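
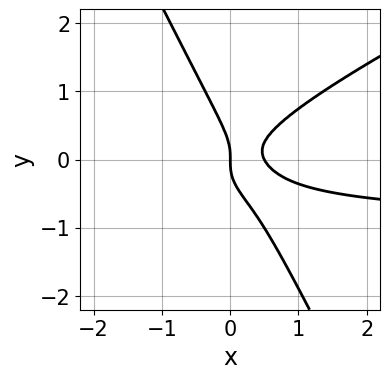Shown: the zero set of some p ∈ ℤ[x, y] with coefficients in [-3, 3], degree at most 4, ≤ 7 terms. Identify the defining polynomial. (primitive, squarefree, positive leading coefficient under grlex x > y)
(a) The degree is 3 — the shape is more complex than any degree-2 curve.
(b) From the axis intercepts and sections: it crosses the y-axis at the gridline y = 0; it crosses the x-axis at the gridline x = 0.
(c) Matching integer coefficients to the picture gives p.

2*x^2*y - 3*x*y^2 - 2*y^3 + 2*x^2 - x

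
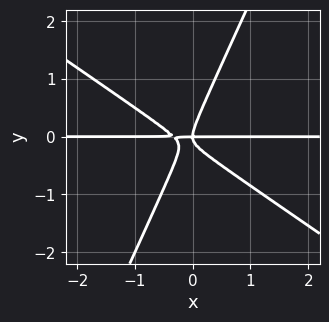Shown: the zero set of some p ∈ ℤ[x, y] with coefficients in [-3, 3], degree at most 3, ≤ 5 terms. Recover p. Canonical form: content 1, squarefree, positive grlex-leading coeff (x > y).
3*x^2*y + 3*x*y^2 - 2*y^3 + x*y

First, the degree is 3 — a generic line meets the curve in up to 3 points.
Then, checking where it meets the axes: it meets the y-axis at y = 0 (among the integer gridlines); the visible x-axis segment lies entirely on the curve.
Finally, fitting integer coefficients to these (and the overall shape) gives p.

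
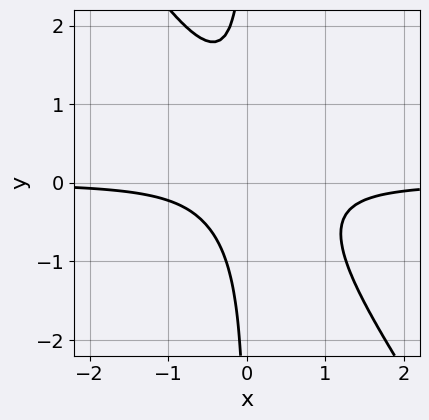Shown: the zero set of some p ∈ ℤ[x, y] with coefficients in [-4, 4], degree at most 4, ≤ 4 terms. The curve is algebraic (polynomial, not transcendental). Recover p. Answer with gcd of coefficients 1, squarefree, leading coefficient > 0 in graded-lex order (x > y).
3*x^2*y + 2*x*y^2 - x*y + 1

(a) Degree: no degree-2 curve has this shape, so deg p = 3.
(b) From the visible intercepts: the curve avoids every integer x-axis point in the box; it misses every integer gridline on the y-axis.
(c) The integer polynomial consistent with all of this is the stated p.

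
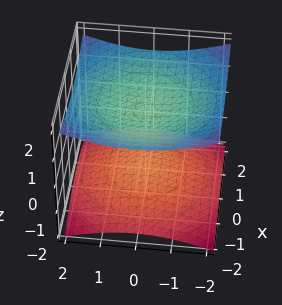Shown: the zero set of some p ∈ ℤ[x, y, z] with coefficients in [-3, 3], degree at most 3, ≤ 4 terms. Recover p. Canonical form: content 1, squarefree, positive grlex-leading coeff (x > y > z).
x^2 + y^2 - 3*z^2 + 3

1. I count 2 distinct pieces. Treating them together as one polynomial.
2. deg p = 2. Two separate bowl-shaped sheets opening away from each other; a quadric.
3. Symmetries: rotational symmetry about the z-axis ⇒ p depends on x, y only through x² + y²; mirror symmetry z ↦ −z ⇒ only even powers of z.
4. From the axis intercepts and sections: the z-axis gridline crossings are at z ∈ {-1, 1}; the surface avoids every integer y-axis point in the box; it misses every integer gridline on the x-axis.
5. Fitting integer coefficients to these (and the overall shape) gives p.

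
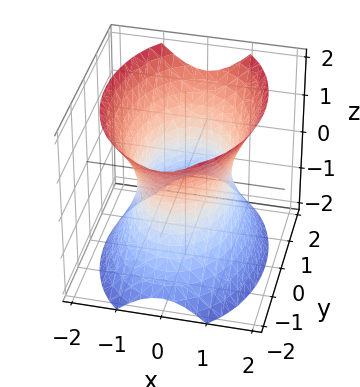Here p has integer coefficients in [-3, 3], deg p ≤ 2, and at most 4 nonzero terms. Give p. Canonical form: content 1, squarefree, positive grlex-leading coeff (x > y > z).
(a) deg p = 2. An hourglass — one-sheet hyperboloid; a quadric.
(b) Symmetries: it's symmetric under z → −z, forcing even powers of z; it's symmetric under y → −y, forcing even powers of y; mirror symmetry x ↦ −x ⇒ only even powers of x.
(c) Reading off the gridlines: it misses every integer gridline on the z-axis; the x-axis gridline crossings are at x ∈ {-1, 1}.
(d) The integer polynomial consistent with all of this is the stated p.

2*x^2 + y^2 - z^2 - 2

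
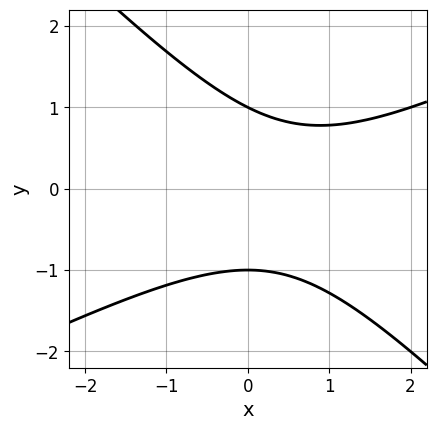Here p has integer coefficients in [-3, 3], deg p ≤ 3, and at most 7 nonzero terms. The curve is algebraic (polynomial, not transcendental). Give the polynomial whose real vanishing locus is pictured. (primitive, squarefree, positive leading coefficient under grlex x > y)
x^2 - x*y - 2*y^2 - x + 2

1. deg p = 2. A generic line meets the curve in up to 2 points.
2. From the visible intercepts: among the integer gridlines, it crosses the y-axis at y ∈ {-1, 1}; it misses every integer gridline on the x-axis.
3. Putting this together gives p.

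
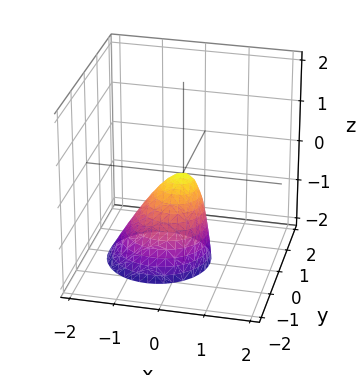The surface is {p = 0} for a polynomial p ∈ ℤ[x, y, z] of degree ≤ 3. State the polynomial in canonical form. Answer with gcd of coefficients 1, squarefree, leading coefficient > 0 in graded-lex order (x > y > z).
(a) The degree is 2 — no degree-1 surface has this shape.
(b) From the visible intercepts: it crosses the x-axis at the gridline x = 0; it crosses the y-axis at the gridline y = 0.
(c) Fitting integer coefficients to these (and the overall shape) gives p.

2*x^2 - x*z + 2*y^2 + z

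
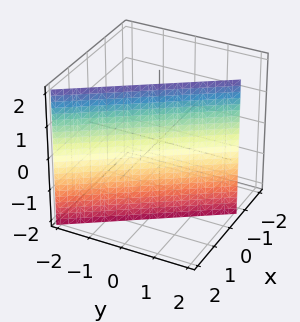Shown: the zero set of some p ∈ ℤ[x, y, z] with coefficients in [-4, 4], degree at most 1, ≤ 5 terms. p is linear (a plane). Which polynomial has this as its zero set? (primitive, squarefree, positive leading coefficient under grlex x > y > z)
3*x + 2*y - 2

(a) The degree is 1 — every cross-section is a straight line — this is a plane.
(b) From the axis intercepts and sections: it meets the y-axis at y = 1 (among the integer gridlines); it misses every integer gridline on the z-axis.
(c) Fitting integer coefficients to these (and the overall shape) gives p.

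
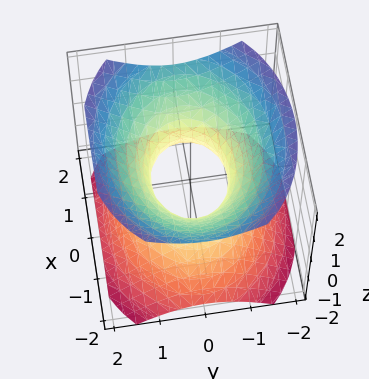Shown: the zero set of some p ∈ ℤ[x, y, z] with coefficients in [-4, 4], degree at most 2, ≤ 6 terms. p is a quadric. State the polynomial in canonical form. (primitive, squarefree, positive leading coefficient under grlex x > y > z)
2*x^2 + 3*y^2 - 3*z^2 - 2

First, the degree is 2 — one connected sheet with a waist; a quadric.
Next, symmetries: the y ↦ −y reflection is a symmetry, so y appears only in even powers; mirror symmetry z ↦ −z ⇒ only even powers of z; it's symmetric under x → −x, forcing even powers of x.
Next, from the axis intercepts and sections: among the integer gridlines, it crosses the x-axis at x ∈ {-1, 1}; no z-intercept at any integer in the box.
Finally, the integer polynomial consistent with all of this is the stated p.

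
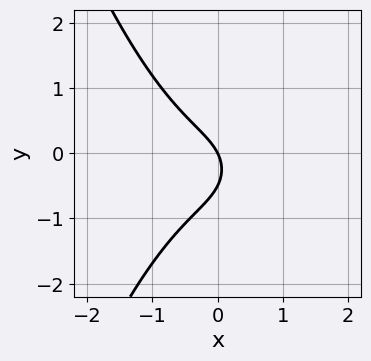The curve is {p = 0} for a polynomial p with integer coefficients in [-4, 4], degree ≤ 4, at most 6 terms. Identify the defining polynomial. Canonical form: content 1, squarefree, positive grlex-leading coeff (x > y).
1. deg p = 3. No degree-2 curve has this shape.
2. From the axis intercepts and sections: it meets the x-axis at x = 0 (among the integer gridlines); it crosses the y-axis at the gridline y = 0.
3. Assembling these constraints gives the stated polynomial.

2*x^3 + 2*y^2 + 2*x + y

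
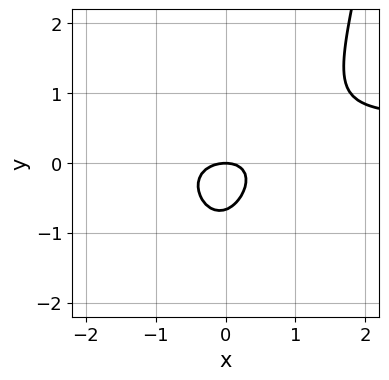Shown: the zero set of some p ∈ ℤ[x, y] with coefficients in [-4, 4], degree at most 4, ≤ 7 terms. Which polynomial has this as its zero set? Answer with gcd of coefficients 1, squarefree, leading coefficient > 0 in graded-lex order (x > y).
3*x^2*y - 2*x^2 + x*y - 3*y^2 - 2*y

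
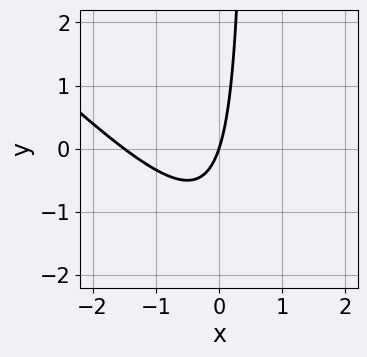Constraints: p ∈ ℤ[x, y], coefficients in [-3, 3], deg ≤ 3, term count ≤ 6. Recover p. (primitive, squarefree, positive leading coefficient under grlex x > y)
1. Degree: the shape is more complex than any degree-1 curve, so deg p = 2.
2. From the axis intercepts and sections: it meets the y-axis at y = 0 (among the integer gridlines); one x-axis crossing is at x = 0.
3. Fitting integer coefficients to these (and the overall shape) gives p.

2*x^2 + 2*x*y + 3*x - y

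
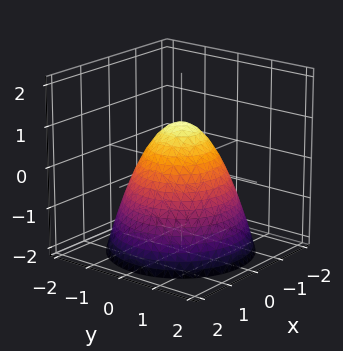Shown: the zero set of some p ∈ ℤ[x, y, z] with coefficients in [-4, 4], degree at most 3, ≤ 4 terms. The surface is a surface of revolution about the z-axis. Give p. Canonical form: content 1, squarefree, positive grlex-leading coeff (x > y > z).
x^2 + y^2 + z - 1

Degree: no degree-1 surface has this shape, so deg p = 2.
Symmetry: the z-axis is an axis of rotation, so x and y enter only as x² + y².
Checking where it meets the axes: it meets the z-axis at z = 1 (among the integer gridlines); a circular section at z = -1 has radius between 1 and 2.
Fitting integer coefficients to these (and the overall shape) gives p.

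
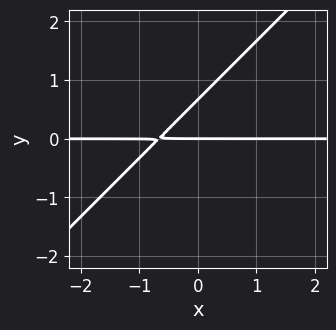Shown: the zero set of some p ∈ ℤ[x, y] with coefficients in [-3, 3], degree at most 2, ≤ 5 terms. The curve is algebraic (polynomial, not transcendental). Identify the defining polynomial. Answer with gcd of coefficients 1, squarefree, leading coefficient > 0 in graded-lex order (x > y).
3*x*y - 3*y^2 + 2*y

deg p = 2.
Observable constraints: one y-axis crossing is at y = 0; every point of the x-axis in the box is on the curve.
The integer polynomial consistent with all of this is the stated p.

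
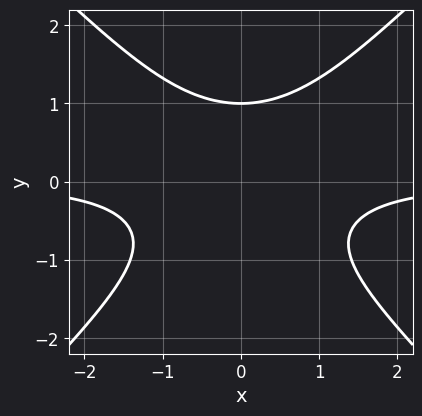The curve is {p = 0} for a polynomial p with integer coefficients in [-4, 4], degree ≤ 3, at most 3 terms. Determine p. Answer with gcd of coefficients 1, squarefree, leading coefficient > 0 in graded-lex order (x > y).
(a) The degree is 3 — the shape is more complex than any degree-2 curve.
(b) Symmetries: the x ↦ −x reflection is a symmetry, so x appears only in even powers.
(c) Reading off the gridlines: one y-axis crossing is at y = 1; the curve avoids every integer x-axis point in the box.
(d) Putting this together gives p.

x^2*y - y^3 + 1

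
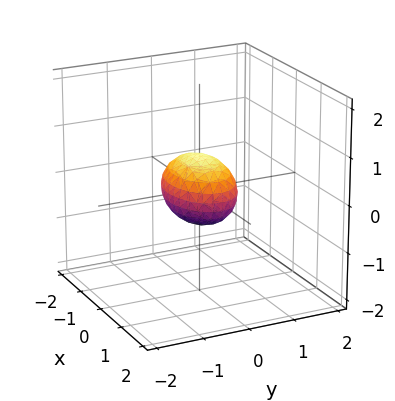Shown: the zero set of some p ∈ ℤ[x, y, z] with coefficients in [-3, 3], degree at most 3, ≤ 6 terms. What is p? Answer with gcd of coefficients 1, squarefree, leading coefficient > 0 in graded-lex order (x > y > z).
x^2 + 2*y^2 + 2*z^2 - 1

1. The degree is 2 — a closed, bounded, convex surface; a quadric.
2. Symmetries: the z ↦ −z reflection is a symmetry, so z appears only in even powers; mirror symmetry x ↦ −x ⇒ only even powers of x; mirror symmetry y ↦ −y ⇒ only even powers of y.
3. Observable constraints: the x-axis gridline crossings are at x ∈ {-1, 1}.
4. Solving for integer coefficients yields p as stated.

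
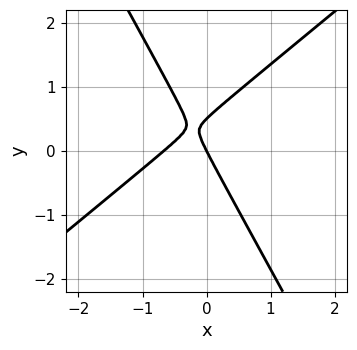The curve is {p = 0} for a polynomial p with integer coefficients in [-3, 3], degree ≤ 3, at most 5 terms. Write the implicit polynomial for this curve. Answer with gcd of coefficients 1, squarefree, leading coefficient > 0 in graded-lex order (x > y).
3*x^2 - 2*x*y - 2*y^2 + 2*x + y

1. Degree: no degree-1 curve has this shape, so deg p = 2.
2. Reading off the gridlines: it crosses the y-axis at the gridline y = 0; it meets the x-axis at x = 0 (among the integer gridlines).
3. Together with the visible shape, these determine p as stated.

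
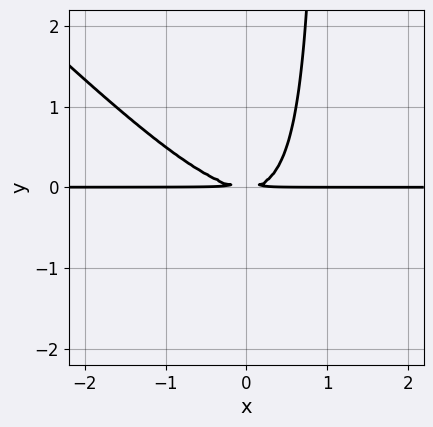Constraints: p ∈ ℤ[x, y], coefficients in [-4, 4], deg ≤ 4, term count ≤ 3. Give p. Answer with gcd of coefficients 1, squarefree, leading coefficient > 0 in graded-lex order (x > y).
First, deg p = 3.
Next, from the axis intercepts and sections: every point of the x-axis in the box is on the curve.
Finally, matching integer coefficients to the picture gives p.

x^2*y + x*y^2 - y^2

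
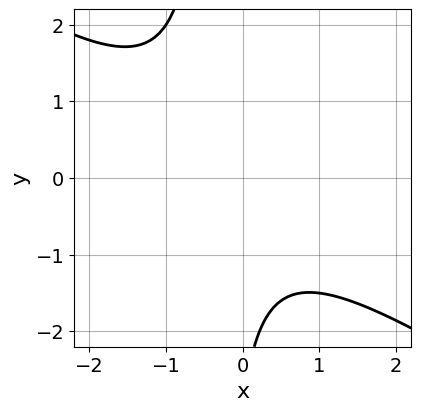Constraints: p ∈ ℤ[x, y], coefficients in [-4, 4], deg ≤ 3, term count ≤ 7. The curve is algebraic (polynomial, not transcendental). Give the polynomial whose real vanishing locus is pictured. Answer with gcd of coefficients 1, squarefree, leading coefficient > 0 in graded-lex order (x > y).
2*x^2 + 3*x*y + x + y + 3

First, deg p = 2. A generic line meets the curve in up to 2 points.
Next, reading off the gridlines: it misses every integer gridline on the y-axis; it misses every integer gridline on the x-axis.
Finally, together with the visible shape, these determine p as stated.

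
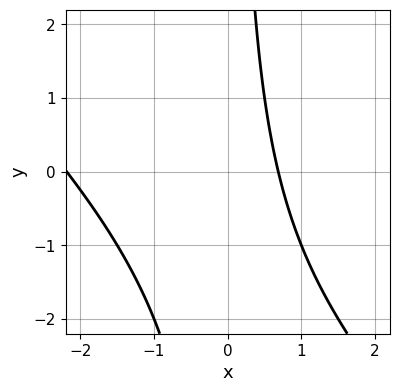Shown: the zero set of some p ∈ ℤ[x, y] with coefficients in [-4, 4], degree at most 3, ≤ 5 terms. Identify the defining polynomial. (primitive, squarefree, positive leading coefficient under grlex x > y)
2*x^2 + 2*x*y + 3*x - 3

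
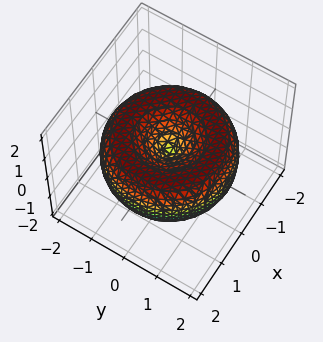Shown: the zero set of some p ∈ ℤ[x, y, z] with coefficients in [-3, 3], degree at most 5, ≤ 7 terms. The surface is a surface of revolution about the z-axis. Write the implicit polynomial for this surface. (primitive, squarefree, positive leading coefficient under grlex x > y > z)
First, the degree is 4 — the shape is more complex than any degree-3 surface.
Next, symmetries: rotational symmetry about the z-axis ⇒ p depends on x, y only through x² + y².
Next, checking where it meets the axes: one y-axis crossing is at y = 0; it crosses the x-axis at the gridline x = 0; a circular section at z = 0 has radius between 1 and 2; it meets the z-axis at z = 0 (among the integer gridlines).
Finally, together with the visible shape, these determine p as stated.

x^4 + 2*x^2*y^2 + y^4 - 3*x^2 - 3*y^2 + 3*z^2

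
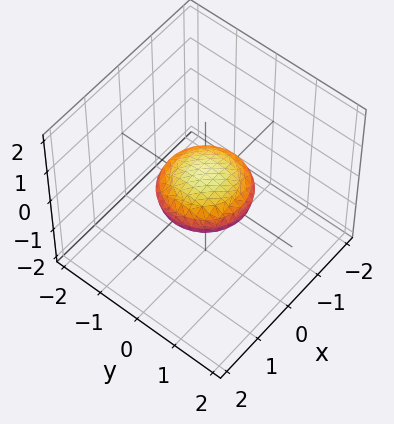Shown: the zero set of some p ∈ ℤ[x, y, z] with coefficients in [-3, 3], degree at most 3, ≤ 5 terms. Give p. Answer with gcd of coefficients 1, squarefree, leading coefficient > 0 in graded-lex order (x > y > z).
The degree is 2 — no degree-1 surface has this shape.
Symmetries: rotational symmetry about the z-axis ⇒ p depends on x, y only through x² + y².
From the visible intercepts: the x-axis gridline crossings are at x ∈ {-1, 1}; a circular section at z = 0 has radius exactly 1.
Putting this together gives p.

x^2 + y^2 + 3*z^2 - 1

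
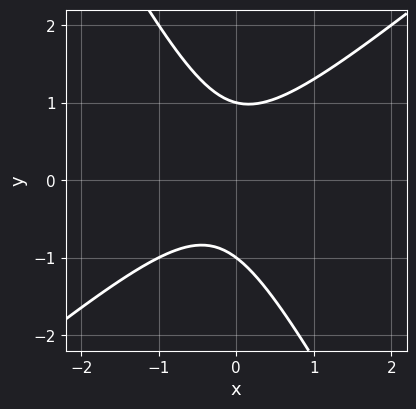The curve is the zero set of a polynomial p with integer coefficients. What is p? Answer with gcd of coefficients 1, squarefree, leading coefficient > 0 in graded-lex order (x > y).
Degree: the shape is more complex than any degree-1 curve, so deg p = 2.
Reading off the gridlines: it misses every integer gridline on the x-axis; the y-axis gridline crossings are at y ∈ {-1, 1}.
The integer polynomial consistent with all of this is the stated p.

3*x^2 - 2*x*y - 2*y^2 + x + 2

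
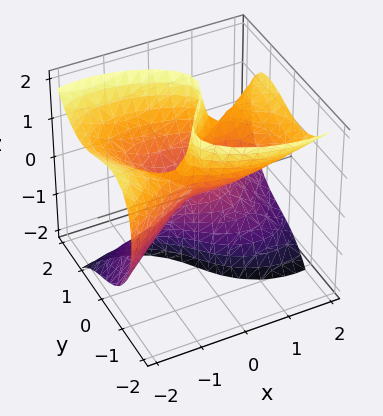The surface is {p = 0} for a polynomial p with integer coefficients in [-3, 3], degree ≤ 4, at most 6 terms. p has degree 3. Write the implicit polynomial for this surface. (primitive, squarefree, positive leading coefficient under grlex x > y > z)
1. The degree is 3 — no degree-2 surface has this shape.
2. Reading off the gridlines: every point of the z-axis in the box is on the surface; one y-axis crossing is at y = 0.
3. Together with the visible shape, these determine p as stated.

x^3 - 2*x*z^2 - 3*y^3 + 3*y*z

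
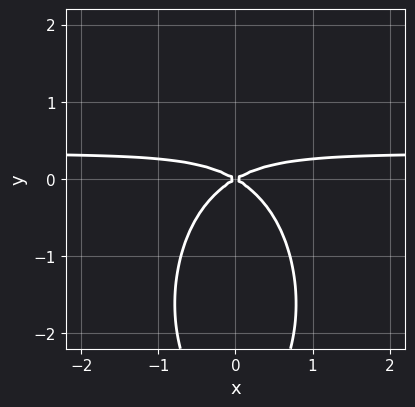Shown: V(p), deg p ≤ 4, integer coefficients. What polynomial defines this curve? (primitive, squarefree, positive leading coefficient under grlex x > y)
(a) deg p = 3. No degree-2 curve has this shape.
(b) Symmetries: mirror symmetry x ↦ −x ⇒ only even powers of x.
(c) Against the integer gridlines: one x-axis crossing is at x = 0; one y-axis crossing is at y = 0.
(d) Solving for integer coefficients yields p as stated.

3*x^2*y + y^3 - x^2 + 3*y^2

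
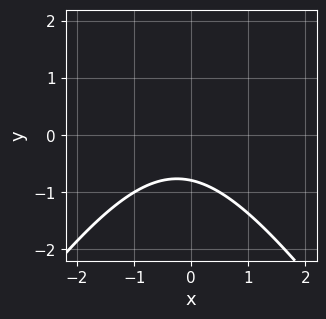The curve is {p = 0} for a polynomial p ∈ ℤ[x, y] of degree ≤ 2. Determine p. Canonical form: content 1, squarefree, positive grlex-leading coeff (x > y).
(a) deg p = 2. A generic line meets the curve in up to 2 points.
(b) From the axis intercepts and sections: it misses every integer gridline on the x-axis.
(c) Assembling these constraints gives the stated polynomial.

2*x^2 - y^2 + x + 3*y + 3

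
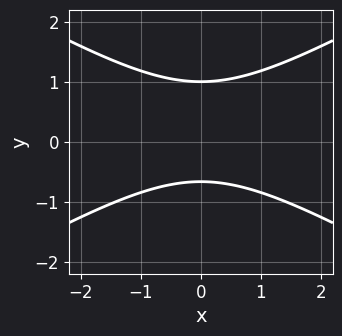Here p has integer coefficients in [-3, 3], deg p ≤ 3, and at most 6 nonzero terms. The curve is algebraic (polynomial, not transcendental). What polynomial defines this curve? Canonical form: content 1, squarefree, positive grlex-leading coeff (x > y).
x^2 - 3*y^2 + y + 2

1. The degree is 2 — no degree-1 curve has this shape.
2. Symmetries: the x ↦ −x reflection is a symmetry, so x appears only in even powers.
3. From the axis intercepts and sections: it meets the y-axis at y = 1 (among the integer gridlines); it misses every integer gridline on the x-axis.
4. Assembling these constraints gives the stated polynomial.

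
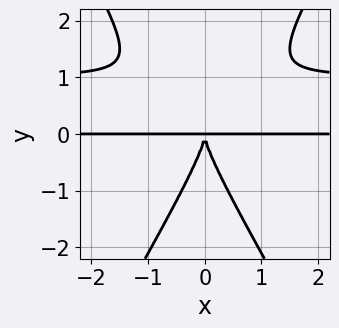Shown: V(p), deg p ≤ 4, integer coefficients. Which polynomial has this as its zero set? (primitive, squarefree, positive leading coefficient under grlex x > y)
(a) deg p = 4.
(b) Symmetries: the x ↦ −x reflection is a symmetry, so x appears only in even powers.
(c) Against the integer gridlines: the visible x-axis segment lies entirely on the curve.
(d) Assembling these constraints gives the stated polynomial.

3*x^2*y^2 - y^4 - 3*x^2*y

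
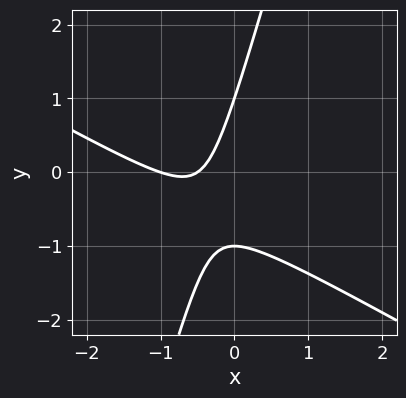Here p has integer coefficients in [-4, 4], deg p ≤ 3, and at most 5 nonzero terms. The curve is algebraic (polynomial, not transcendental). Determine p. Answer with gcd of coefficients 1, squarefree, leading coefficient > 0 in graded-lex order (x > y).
2*x^2 + 3*x*y - y^2 + 3*x + 1

The degree is 2 — the shape is more complex than any degree-1 curve.
Against the integer gridlines: it meets the x-axis at x = -1 (among the integer gridlines); among the integer gridlines, it crosses the y-axis at y ∈ {-1, 1}.
These observations pin down the coefficients.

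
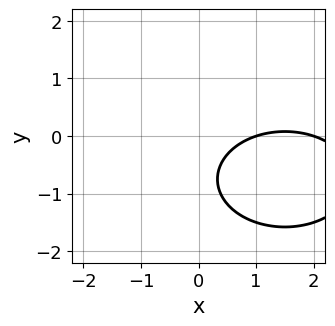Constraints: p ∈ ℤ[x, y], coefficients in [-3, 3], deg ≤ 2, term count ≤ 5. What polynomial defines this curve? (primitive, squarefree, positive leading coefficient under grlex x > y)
x^2 + 2*y^2 - 3*x + 3*y + 2

Degree: the shape is more complex than any degree-1 curve, so deg p = 2.
Observable constraints: it misses every integer gridline on the y-axis; the x-axis gridline crossings are at x ∈ {1, 2}.
Matching integer coefficients to the picture gives p.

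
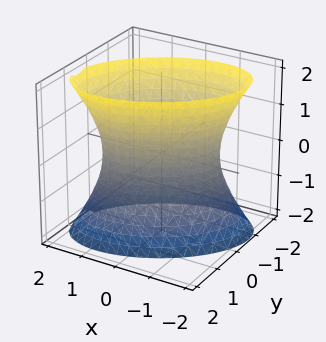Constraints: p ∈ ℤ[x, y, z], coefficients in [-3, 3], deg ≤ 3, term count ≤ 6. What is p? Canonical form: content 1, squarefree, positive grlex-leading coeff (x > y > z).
2*x^2 - 2*x*y + 3*y^2 - z^2 - 3

(a) The degree is 2 — a generic line meets the surface in up to 2 points.
(b) Checking where it meets the axes: among the integer gridlines, it crosses the y-axis at y ∈ {-1, 1}; the surface avoids every integer z-axis point in the box.
(c) Fitting integer coefficients to these (and the overall shape) gives p.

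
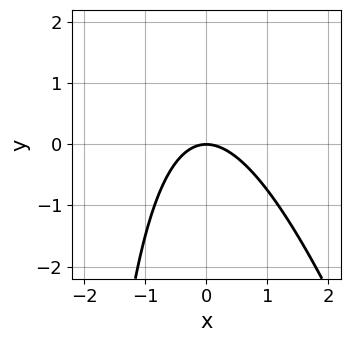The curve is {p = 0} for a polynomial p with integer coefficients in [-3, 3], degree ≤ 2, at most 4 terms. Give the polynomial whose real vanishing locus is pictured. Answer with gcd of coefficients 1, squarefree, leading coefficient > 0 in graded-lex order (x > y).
1. deg p = 2. No degree-1 curve has this shape.
2. From the axis intercepts and sections: one x-axis crossing is at x = 0; one y-axis crossing is at y = 0.
3. These observations pin down the coefficients.

3*x^2 + x*y + 3*y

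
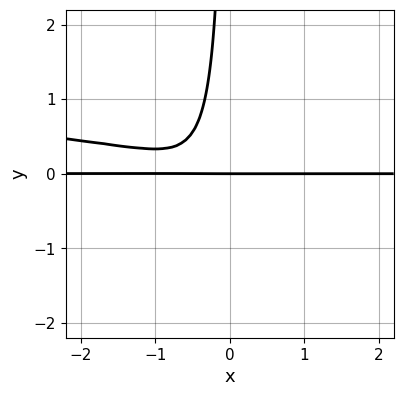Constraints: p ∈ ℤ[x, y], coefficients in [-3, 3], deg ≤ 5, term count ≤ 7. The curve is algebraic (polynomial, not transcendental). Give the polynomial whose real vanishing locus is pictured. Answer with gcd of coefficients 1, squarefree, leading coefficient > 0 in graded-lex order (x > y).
(a) deg p = 4. A generic line meets the curve in up to 4 points.
(b) Checking where it meets the axes: the visible x-axis segment lies entirely on the curve; it crosses the y-axis at the gridline y = 0.
(c) Together with the visible shape, these determine p as stated.

3*x^2*y^2 - 3*x^2*y - 3*x*y^2 - 3*x*y - 2*y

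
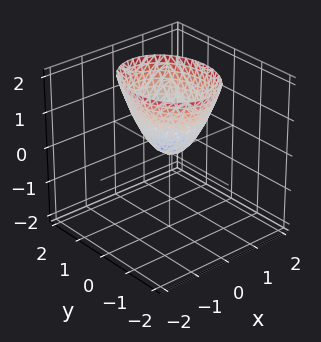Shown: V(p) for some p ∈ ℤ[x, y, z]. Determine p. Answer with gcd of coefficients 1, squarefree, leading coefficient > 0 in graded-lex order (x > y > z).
3*x^2 + 2*y^2 - 2*z

1. Degree: a single bowl opening along one axis; a quadric, so deg p = 2.
2. Symmetries: mirror symmetry x ↦ −x ⇒ only even powers of x; it's symmetric under y → −y, forcing even powers of y.
3. Observable constraints: one y-axis crossing is at y = 0; it meets the z-axis at z = 0 (among the integer gridlines); one x-axis crossing is at x = 0.
4. Solving for integer coefficients yields p as stated.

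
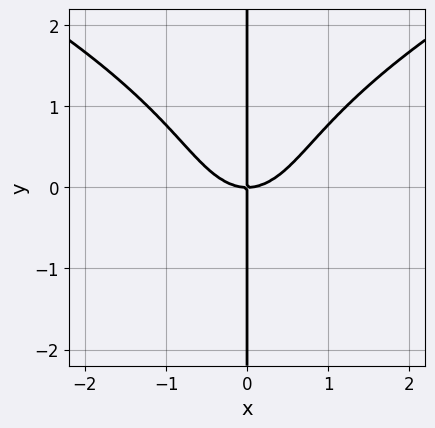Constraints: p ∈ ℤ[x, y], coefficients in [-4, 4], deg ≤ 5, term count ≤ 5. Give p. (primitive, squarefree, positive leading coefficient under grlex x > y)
x*y^3 - 2*x^3 + 2*x*y

(a) deg p = 4.
(b) Against the integer gridlines: every point of the y-axis in the box is on the curve; it meets the x-axis at x = 0 (among the integer gridlines).
(c) Together with the visible shape, these determine p as stated.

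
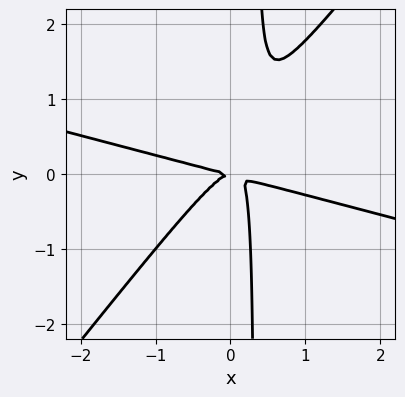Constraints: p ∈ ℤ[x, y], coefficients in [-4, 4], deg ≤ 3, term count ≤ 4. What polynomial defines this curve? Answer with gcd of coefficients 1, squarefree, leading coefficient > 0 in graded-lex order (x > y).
x^3 + 3*x^2*y - 3*x*y^2 + y^2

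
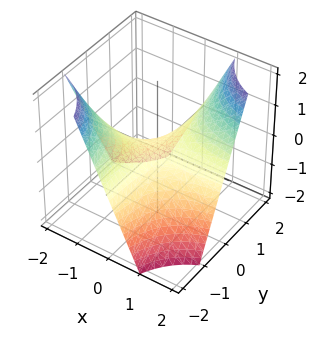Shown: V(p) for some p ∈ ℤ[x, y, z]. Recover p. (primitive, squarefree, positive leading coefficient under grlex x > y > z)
x*y - z

The degree is 2 — a saddle surface; a quadric.
Against the integer gridlines: every point of the x-axis in the box is on the surface; the visible y-axis segment lies entirely on the surface; one z-axis crossing is at z = 0.
Assembling these constraints gives the stated polynomial.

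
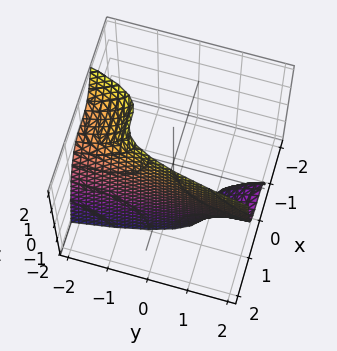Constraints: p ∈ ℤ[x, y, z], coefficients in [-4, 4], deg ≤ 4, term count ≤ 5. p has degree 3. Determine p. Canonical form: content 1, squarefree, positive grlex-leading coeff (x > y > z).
3*x^3 - y*z - 2

First, deg p = 3. The shape is more complex than any degree-2 surface.
Then, against the integer gridlines: it misses every integer gridline on the y-axis; no z-intercept at any integer in the box.
Finally, matching integer coefficients to the picture gives p.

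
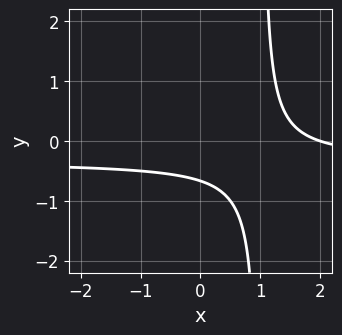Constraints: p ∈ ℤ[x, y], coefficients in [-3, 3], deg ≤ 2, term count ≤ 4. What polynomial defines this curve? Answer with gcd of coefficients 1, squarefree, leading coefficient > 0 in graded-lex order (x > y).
First, the degree is 2 — a generic line meets the curve in up to 2 points.
Then, checking where it meets the axes: one x-axis crossing is at x = 2.
Finally, putting this together gives p.

3*x*y + x - 3*y - 2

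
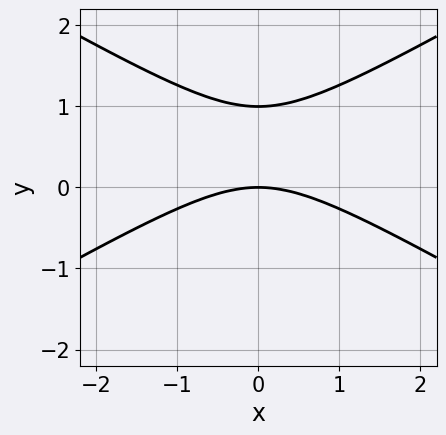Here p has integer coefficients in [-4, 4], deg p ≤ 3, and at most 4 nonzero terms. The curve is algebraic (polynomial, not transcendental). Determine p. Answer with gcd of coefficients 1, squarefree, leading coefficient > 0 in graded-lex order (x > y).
1. deg p = 2. No degree-1 curve has this shape.
2. Symmetries: mirror symmetry x ↦ −x ⇒ only even powers of x.
3. Checking where it meets the axes: one x-axis crossing is at x = 0; among the integer gridlines, it crosses the y-axis at y ∈ {0, 1}.
4. Together with the visible shape, these determine p as stated.

x^2 - 3*y^2 + 3*y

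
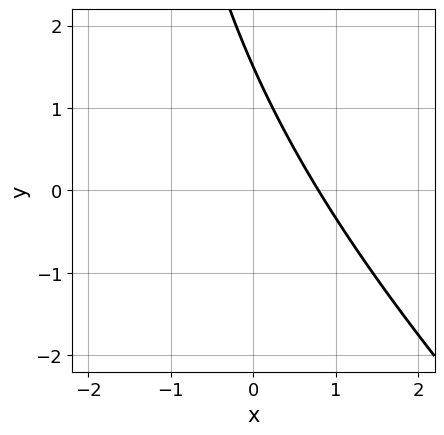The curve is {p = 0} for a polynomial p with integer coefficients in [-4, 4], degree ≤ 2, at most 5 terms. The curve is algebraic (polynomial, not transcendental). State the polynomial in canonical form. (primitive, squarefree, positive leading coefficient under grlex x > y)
x^2 + x*y + 3*x + 2*y - 3

First, the degree is 2 — the shape is more complex than any degree-1 curve.
Finally, solving for integer coefficients yields p as stated.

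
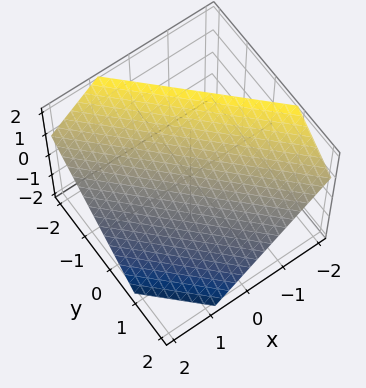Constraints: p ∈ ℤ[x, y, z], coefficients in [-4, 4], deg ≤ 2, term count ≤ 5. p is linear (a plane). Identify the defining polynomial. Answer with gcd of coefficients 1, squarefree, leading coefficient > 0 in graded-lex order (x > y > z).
3*x + 3*y + 3*z - 2

(a) deg p = 1.
(b) The integer polynomial consistent with all of this is the stated p.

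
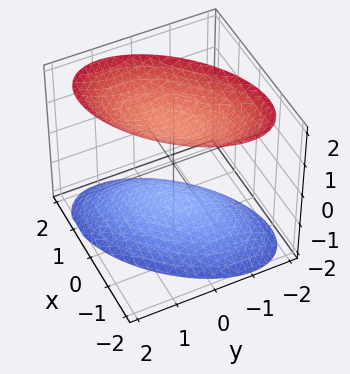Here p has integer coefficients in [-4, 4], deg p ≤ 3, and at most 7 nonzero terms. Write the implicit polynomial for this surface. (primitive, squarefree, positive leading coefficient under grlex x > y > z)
2*x^2 - 2*x*y + 2*y^2 - 2*z^2 + 3

First, I count 2 distinct pieces.
Then, the degree is 2 — a generic line meets the surface in up to 2 points.
Then, from the visible intercepts: it misses every integer gridline on the y-axis; the surface avoids every integer x-axis point in the box.
Finally, these observations pin down the coefficients.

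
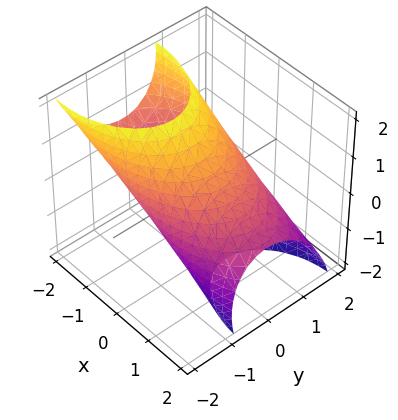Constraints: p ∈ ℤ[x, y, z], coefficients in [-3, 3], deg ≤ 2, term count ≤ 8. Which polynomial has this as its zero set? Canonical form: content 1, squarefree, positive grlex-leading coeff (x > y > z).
x^2 + 2*x*z + 2*y^2 + y*z + z^2 - 3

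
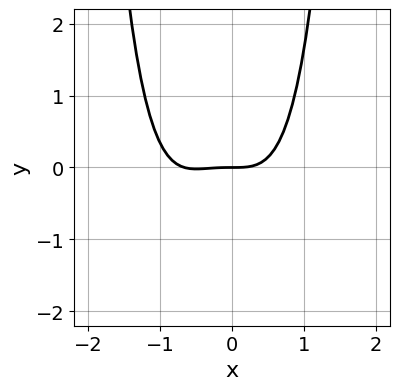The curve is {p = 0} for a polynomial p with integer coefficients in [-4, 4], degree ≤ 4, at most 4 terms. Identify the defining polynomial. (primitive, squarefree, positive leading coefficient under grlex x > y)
1. deg p = 4.
2. Observable constraints: it meets the x-axis at x = 0 (among the integer gridlines); it meets the y-axis at y = 0 (among the integer gridlines).
3. Putting this together gives p.

3*x^4 + 2*x^3 - 3*y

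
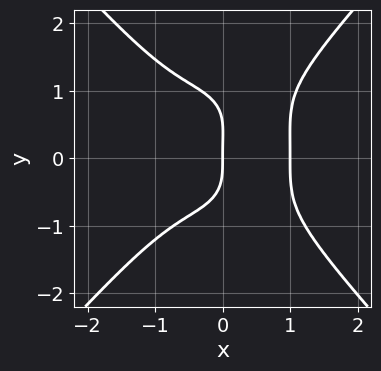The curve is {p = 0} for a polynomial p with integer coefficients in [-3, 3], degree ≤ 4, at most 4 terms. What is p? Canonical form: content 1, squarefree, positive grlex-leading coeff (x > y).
3*x^4 - 2*y^4 + y^3 - 3*x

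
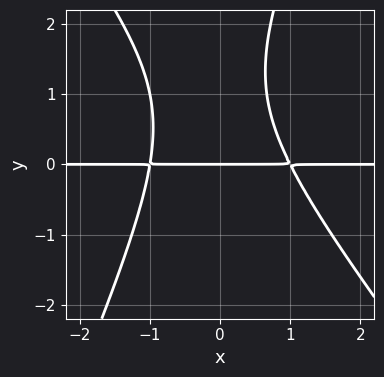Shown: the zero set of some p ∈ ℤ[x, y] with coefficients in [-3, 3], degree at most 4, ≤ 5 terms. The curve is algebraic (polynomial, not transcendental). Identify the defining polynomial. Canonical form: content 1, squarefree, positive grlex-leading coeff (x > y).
3*x^2*y + x*y^2 - y^3 + 2*y^2 - 3*y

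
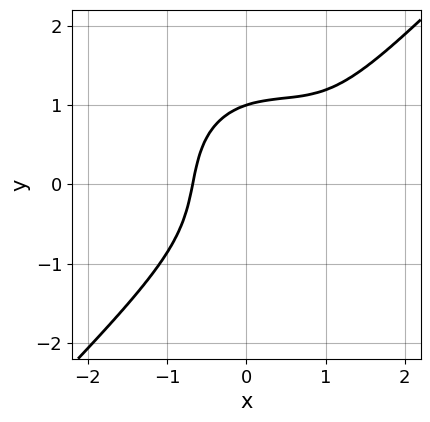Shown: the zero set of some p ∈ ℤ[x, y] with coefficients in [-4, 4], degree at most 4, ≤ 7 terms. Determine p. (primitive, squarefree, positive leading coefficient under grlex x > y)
2*x^3 - 2*y^3 - 3*x^2 + 2*x*y + 2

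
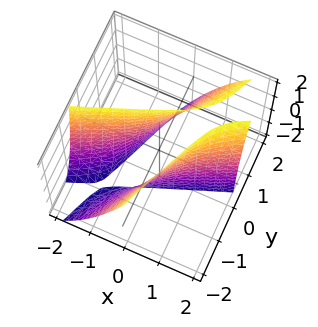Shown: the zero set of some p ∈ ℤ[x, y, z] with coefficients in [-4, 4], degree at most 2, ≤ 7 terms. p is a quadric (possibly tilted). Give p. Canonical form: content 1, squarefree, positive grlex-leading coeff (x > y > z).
I count 2 distinct pieces. They look like related sheets of one shape, so recover p as a whole.
Degree: no degree-1 surface has this shape, so deg p = 2.
From the axis intercepts and sections: the x-axis gridline crossings are at x ∈ {-1, 1}; among the integer gridlines, it crosses the y-axis at y ∈ {-1, 1}.
Fitting integer coefficients to these (and the overall shape) gives p.

x^2 - 3*x*y + y^2 + y*z - 1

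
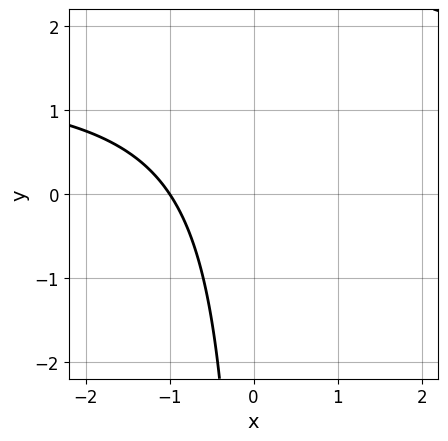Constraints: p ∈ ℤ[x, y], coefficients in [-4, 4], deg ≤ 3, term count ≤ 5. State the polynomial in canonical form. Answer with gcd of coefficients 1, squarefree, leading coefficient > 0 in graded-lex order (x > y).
1. Degree: no degree-1 curve has this shape, so deg p = 2.
2. From the visible intercepts: it meets the x-axis at x = -1 (among the integer gridlines); the curve avoids every integer y-axis point in the box.
3. Putting this together gives p.

2*x*y - 3*x - 3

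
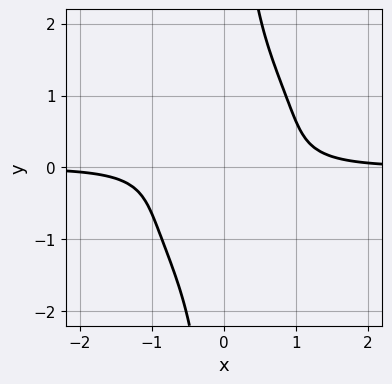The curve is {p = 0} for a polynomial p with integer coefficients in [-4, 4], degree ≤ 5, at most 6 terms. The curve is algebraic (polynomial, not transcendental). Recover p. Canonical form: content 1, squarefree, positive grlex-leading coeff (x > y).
The degree is 4 — the shape is more complex than any degree-3 curve.
Reading off the gridlines: no y-intercept at any integer in the box; it misses every integer gridline on the x-axis.
Solving for integer coefficients yields p as stated.

2*x^3*y + 2*x*y^3 - 2*y^2 - 1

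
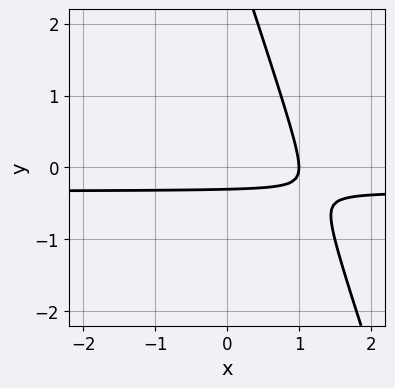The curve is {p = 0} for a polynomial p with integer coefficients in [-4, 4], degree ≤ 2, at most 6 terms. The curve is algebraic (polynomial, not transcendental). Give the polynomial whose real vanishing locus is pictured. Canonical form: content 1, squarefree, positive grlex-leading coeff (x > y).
3*x*y + y^2 + x - 3*y - 1

(a) The degree is 2 — no degree-1 curve has this shape.
(b) Observable constraints: it meets the x-axis at x = 1 (among the integer gridlines).
(c) The integer polynomial consistent with all of this is the stated p.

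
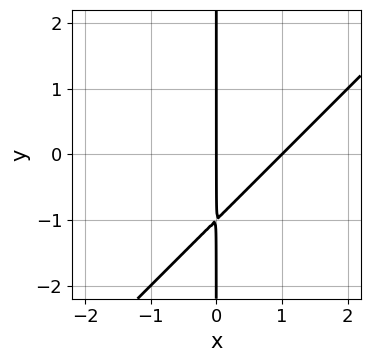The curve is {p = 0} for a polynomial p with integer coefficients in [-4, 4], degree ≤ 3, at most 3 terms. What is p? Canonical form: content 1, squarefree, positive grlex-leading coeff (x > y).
x^2 - x*y - x

1. Degree: a generic line meets the curve in up to 2 points, so deg p = 2.
2. Observable constraints: among the integer gridlines, it crosses the x-axis at x ∈ {0, 1}; every point of the y-axis in the box is on the curve.
3. Matching integer coefficients to the picture gives p.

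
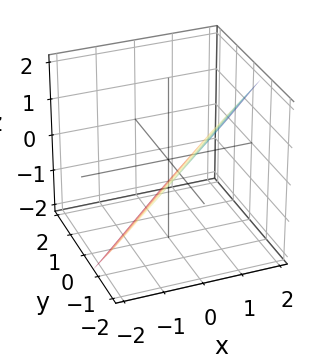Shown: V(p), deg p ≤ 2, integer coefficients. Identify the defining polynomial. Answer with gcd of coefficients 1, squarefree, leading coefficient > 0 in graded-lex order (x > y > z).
3*x - 3*y - 3*z - 2

(a) deg p = 1. The surface is flat (a plane).
(b) Putting this together gives p.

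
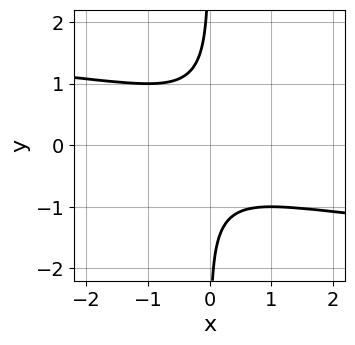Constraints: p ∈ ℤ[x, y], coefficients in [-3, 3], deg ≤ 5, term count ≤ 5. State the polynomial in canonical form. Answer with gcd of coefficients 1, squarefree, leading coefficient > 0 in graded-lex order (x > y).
2*x*y^3 + x^2 + 1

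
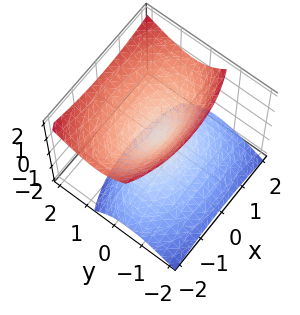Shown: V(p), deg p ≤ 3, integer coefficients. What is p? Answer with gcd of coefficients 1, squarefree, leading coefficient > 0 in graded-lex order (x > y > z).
(a) deg p = 2. The shape is more complex than any degree-1 surface.
(b) From the axis intercepts and sections: it crosses the x-axis at the gridline x = 0; it meets the z-axis at z = 0 (among the integer gridlines); one y-axis crossing is at y = 0.
(c) These observations pin down the coefficients.

x^2 + 3*y^2 - 2*y*z - 2*z^2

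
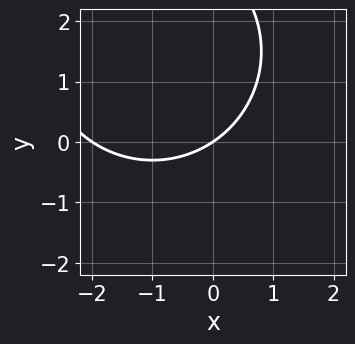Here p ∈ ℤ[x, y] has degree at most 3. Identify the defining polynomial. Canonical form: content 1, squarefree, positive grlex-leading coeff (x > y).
x^2 + y^2 + 2*x - 3*y

Degree: no degree-1 curve has this shape, so deg p = 2.
Checking where it meets the axes: one y-axis crossing is at y = 0; the x-axis gridline crossings are at x ∈ {-2, 0}.
These observations pin down the coefficients.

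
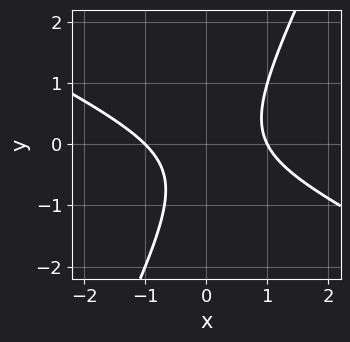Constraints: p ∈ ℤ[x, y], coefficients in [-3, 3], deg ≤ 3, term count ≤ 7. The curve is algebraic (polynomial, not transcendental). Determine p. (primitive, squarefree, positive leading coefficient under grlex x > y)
1. Degree: the shape is more complex than any degree-1 curve, so deg p = 2.
2. Checking where it meets the axes: it misses every integer gridline on the y-axis; among the integer gridlines, it crosses the x-axis at x ∈ {-1, 1}.
3. Solving for integer coefficients yields p as stated.

2*x^2 + 3*x*y - 2*y^2 - y - 2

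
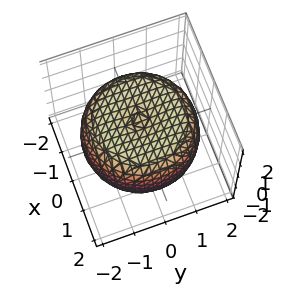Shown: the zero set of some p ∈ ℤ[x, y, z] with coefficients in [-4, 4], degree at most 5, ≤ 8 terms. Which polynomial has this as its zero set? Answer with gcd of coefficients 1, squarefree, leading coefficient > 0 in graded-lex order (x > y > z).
x^4 + 2*x^2*y^2 + y^4 - 2*x^2 - 2*y^2 + 3*z^2 - 3

First, the degree is 4 — a generic line meets the surface in up to 4 points.
Then, symmetry: every cross-section ⟂ z is a circle, so x, y appear only via x² + y².
Next, observable constraints: a circular section at z = 0 has radius between 1 and 2; the z-axis gridline crossings are at z ∈ {-1, 1}.
Finally, matching integer coefficients to the picture gives p.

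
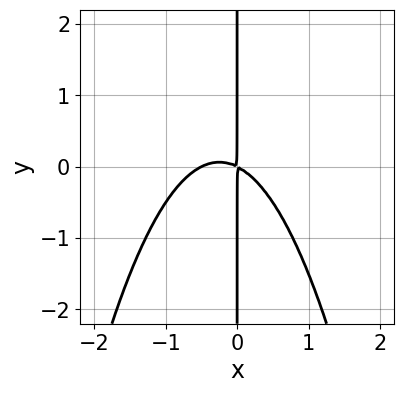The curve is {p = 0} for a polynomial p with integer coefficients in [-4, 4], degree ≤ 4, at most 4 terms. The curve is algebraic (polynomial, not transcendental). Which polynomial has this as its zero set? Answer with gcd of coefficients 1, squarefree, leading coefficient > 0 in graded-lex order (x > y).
2*x^3 + x^2 + 2*x*y

Degree: the shape is more complex than any degree-2 curve, so deg p = 3.
Reading off the gridlines: the visible y-axis segment lies entirely on the curve.
Solving for integer coefficients yields p as stated.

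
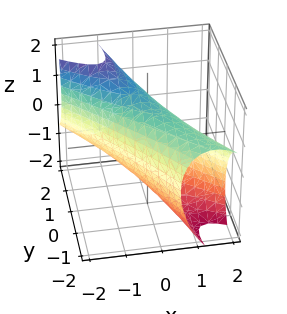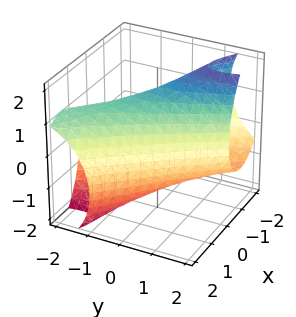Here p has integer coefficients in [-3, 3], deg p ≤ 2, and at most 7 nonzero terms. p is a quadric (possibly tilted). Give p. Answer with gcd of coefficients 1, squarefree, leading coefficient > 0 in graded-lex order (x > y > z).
2*x^2 + 3*x*y + x*z + y^2 + z^2 - 2

1. The degree is 2 — the shape is more complex than any degree-1 surface.
2. Reading off the gridlines: among the integer gridlines, it crosses the x-axis at x ∈ {-1, 1}.
3. Fitting integer coefficients to these (and the overall shape) gives p.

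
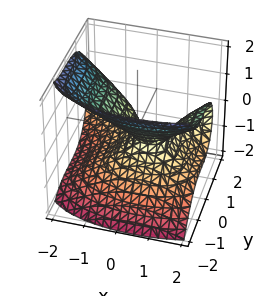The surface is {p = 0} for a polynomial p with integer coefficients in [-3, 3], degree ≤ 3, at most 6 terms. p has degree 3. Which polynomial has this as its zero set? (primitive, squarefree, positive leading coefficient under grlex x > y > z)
Degree: no degree-2 surface has this shape, so deg p = 3.
From the visible intercepts: it crosses the y-axis at the gridline y = 0; among the integer gridlines, it crosses the x-axis at x ∈ {0, 1}; it crosses the z-axis at the gridline z = 0.
Together with the visible shape, these determine p as stated.

y^3 - x^2 + 2*z^2 + x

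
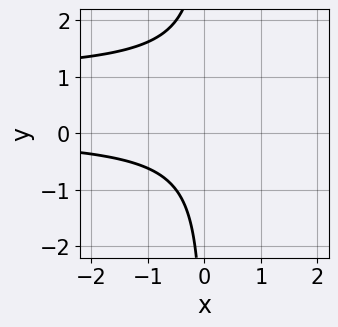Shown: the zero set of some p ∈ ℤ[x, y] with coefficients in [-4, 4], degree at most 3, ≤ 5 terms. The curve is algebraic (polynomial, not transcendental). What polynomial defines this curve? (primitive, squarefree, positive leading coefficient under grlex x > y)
x*y^2 - x*y + 1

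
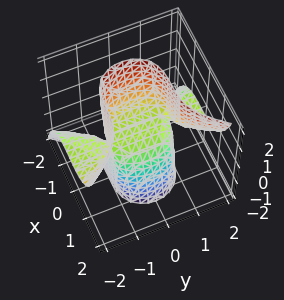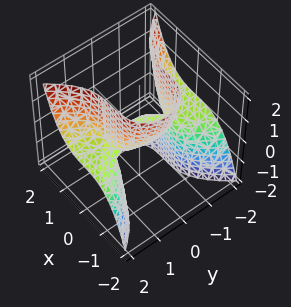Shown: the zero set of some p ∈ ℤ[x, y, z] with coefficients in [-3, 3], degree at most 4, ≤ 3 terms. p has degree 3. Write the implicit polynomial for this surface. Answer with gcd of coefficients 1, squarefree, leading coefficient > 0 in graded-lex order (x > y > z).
deg p = 3.
Reading off the gridlines: one z-axis crossing is at z = 0; it meets the x-axis at x = 0 (among the integer gridlines).
Assembling these constraints gives the stated polynomial.

x^3 - y^2*z + z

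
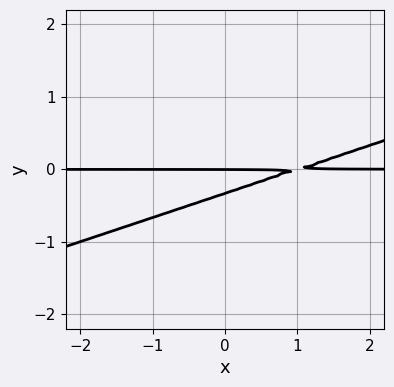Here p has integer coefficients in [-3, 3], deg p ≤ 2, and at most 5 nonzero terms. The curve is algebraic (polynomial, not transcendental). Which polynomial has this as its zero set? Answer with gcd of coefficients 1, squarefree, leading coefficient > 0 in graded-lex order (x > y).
First, deg p = 2.
Next, reading off the gridlines: the visible x-axis segment lies entirely on the curve; it crosses the y-axis at the gridline y = 0.
Finally, matching integer coefficients to the picture gives p.

x*y - 3*y^2 - y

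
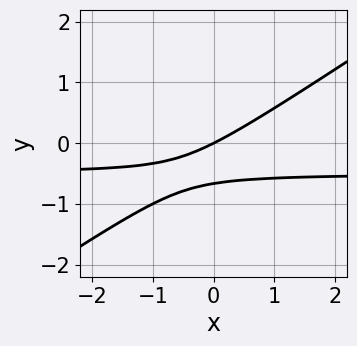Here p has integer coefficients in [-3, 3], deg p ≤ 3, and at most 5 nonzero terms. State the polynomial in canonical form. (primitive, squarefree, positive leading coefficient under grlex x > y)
First, degree: a generic line meets the curve in up to 2 points, so deg p = 2.
Then, from the visible intercepts: it meets the y-axis at y = 0 (among the integer gridlines); it crosses the x-axis at the gridline x = 0.
Finally, together with the visible shape, these determine p as stated.

2*x*y - 3*y^2 + x - 2*y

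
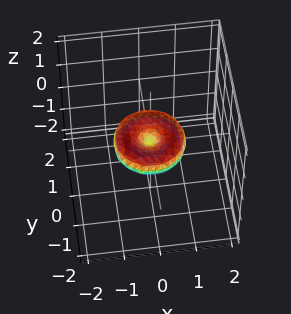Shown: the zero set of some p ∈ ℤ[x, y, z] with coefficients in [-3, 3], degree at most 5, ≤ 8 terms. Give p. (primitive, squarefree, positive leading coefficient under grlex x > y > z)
x^4 + 2*x^2*y^2 + y^4 - x^2 - y^2 + 2*z^2

Degree: no degree-3 surface has this shape, so deg p = 4.
Symmetries: the surface is invariant under rotation about z: p = q(x² + y², z).
Observable constraints: a circular section at z = 0 has radius exactly 1; one z-axis crossing is at z = 0; among the integer gridlines, it crosses the y-axis at y ∈ {-1, 0, 1}; the x-axis gridline crossings are at x ∈ {-1, 0, 1}.
Solving for integer coefficients yields p as stated.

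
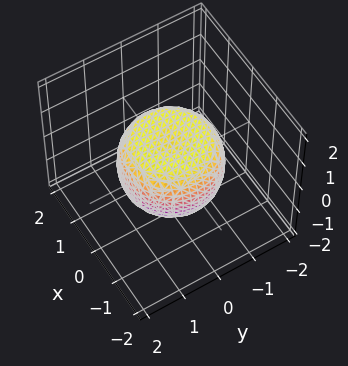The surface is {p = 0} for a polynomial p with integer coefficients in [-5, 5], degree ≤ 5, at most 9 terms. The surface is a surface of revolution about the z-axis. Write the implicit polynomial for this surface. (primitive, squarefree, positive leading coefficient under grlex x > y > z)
1. The degree is 4 — the shape is more complex than any degree-3 surface.
2. Symmetries: the z-axis is an axis of rotation, so x and y enter only as x² + y².
3. Observable constraints: a circular section at z = 0 has radius between 1 and 2.
4. The integer polynomial consistent with all of this is the stated p.

2*x^4 + 4*x^2*y^2 + 2*y^4 - 2*x^2 - 2*y^2 + 3*z^2 - 2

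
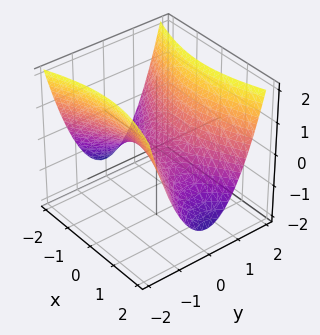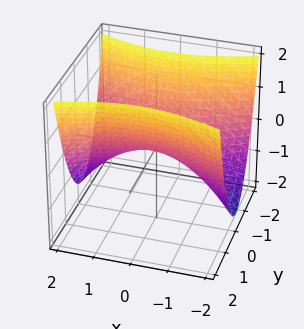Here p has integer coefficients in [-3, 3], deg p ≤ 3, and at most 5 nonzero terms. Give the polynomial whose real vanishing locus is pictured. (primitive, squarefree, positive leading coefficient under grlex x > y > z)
x^2 - 3*y^2 + 3*z

1. The degree is 2 — a saddle surface; a quadric.
2. Symmetries: it's symmetric under x → −x, forcing even powers of x; it's symmetric under y → −y, forcing even powers of y.
3. Reading off the gridlines: it crosses the x-axis at the gridline x = 0; it crosses the z-axis at the gridline z = 0.
4. Together with the visible shape, these determine p as stated.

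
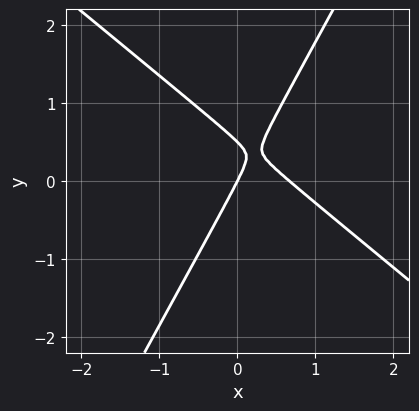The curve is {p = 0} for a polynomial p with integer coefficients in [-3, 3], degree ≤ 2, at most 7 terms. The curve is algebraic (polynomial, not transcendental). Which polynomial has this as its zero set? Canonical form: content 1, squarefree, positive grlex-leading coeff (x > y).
3*x^2 + 2*x*y - 2*y^2 - 2*x + y

deg p = 2. The shape is more complex than any degree-1 curve.
Reading off the gridlines: it crosses the y-axis at the gridline y = 0; it crosses the x-axis at the gridline x = 0.
Solving for integer coefficients yields p as stated.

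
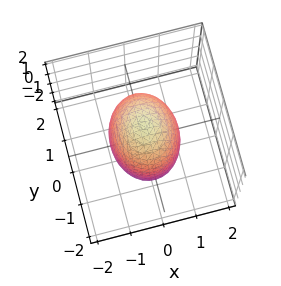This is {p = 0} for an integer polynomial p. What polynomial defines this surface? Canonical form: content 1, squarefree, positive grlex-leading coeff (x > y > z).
First, deg p = 2. Bounded and convex; a quadric.
Next, symmetries: it's symmetric under y → −y, forcing even powers of y; it's symmetric under z → −z, forcing even powers of z; mirror symmetry x ↦ −x ⇒ only even powers of x.
Next, from the visible intercepts: among the integer gridlines, it crosses the x-axis at x ∈ {-1, 1}.
Finally, solving for integer coefficients yields p as stated.

3*x^2 + 2*y^2 + z^2 - 3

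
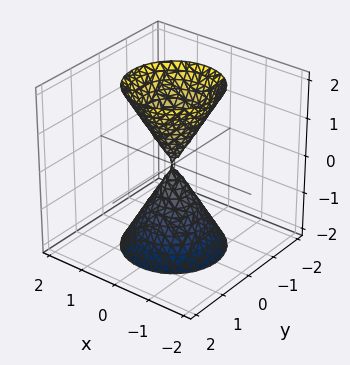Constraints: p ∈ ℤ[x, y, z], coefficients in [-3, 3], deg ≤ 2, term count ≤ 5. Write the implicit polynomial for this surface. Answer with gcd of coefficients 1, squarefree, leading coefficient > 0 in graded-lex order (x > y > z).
3*x^2 + 3*y^2 - z^2

There are 2 components. They look like related sheets of one shape, so recover p as a whole.
Degree: a double cone through the origin; a quadric, so deg p = 2.
Symmetries: the surface is invariant under rotation about z: p = q(x² + y², z); the z ↦ −z reflection is a symmetry, so z appears only in even powers.
From the visible intercepts: a circular section at z = -2 has radius between 1 and 2; it meets the y-axis at y = 0 (among the integer gridlines).
Matching integer coefficients to the picture gives p.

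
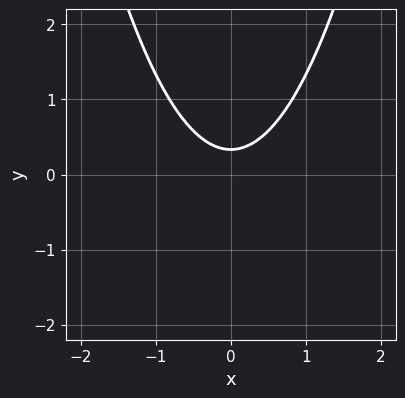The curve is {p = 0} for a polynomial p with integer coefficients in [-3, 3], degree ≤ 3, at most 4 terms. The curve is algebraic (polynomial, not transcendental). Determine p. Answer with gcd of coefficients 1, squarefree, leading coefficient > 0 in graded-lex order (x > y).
3*x^2 - 3*y + 1

1. Degree: no degree-1 curve has this shape, so deg p = 2.
2. Symmetries: the x ↦ −x reflection is a symmetry, so x appears only in even powers.
3. Checking where it meets the axes: it misses every integer gridline on the x-axis.
4. Fitting integer coefficients to these (and the overall shape) gives p.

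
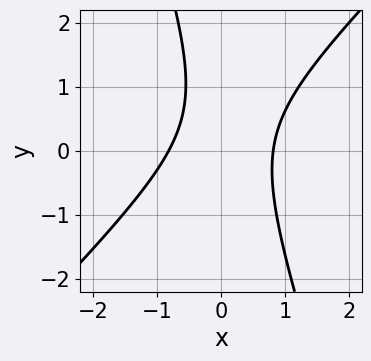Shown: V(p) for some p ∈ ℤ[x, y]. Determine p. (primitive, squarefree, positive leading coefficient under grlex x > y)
1. The degree is 2 — the shape is more complex than any degree-1 curve.
2. From the visible intercepts: the curve avoids every integer y-axis point in the box.
3. Matching integer coefficients to the picture gives p.

3*x^2 - 2*x*y - y^2 + y - 2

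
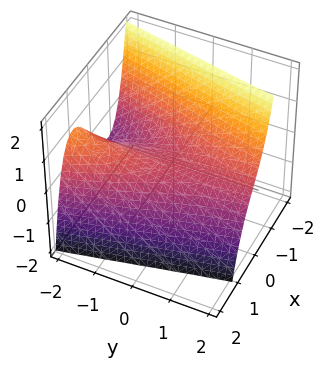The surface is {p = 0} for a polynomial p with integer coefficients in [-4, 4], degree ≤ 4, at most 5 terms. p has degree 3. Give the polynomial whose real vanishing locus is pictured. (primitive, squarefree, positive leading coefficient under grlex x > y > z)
1. The degree is 3 — the shape is more complex than any degree-2 surface.
2. Against the integer gridlines: it crosses the z-axis at the gridline z = 0; every point of the y-axis in the box is on the surface; it crosses the x-axis at the gridline x = 0.
3. Together with the visible shape, these determine p as stated.

2*x^3 + 2*x*y + 3*z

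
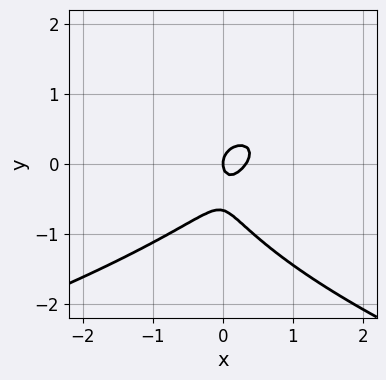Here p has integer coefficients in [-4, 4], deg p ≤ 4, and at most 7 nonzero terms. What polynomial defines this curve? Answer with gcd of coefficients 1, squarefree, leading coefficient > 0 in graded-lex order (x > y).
3*y^3 + 3*x^2 - 2*x*y + 2*y^2 - x

1. Degree: no degree-2 curve has this shape, so deg p = 3.
2. Checking where it meets the axes: it meets the y-axis at y = 0 (among the integer gridlines); it meets the x-axis at x = 0 (among the integer gridlines).
3. Solving for integer coefficients yields p as stated.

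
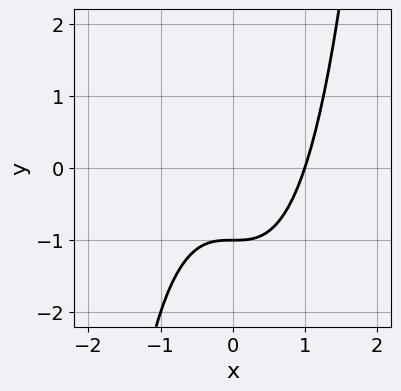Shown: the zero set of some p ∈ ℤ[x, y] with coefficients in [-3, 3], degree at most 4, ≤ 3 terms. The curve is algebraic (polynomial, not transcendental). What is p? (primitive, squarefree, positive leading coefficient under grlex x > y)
First, deg p = 3. A generic line meets the curve in up to 3 points.
Then, from the axis intercepts and sections: it meets the y-axis at y = -1 (among the integer gridlines); one x-axis crossing is at x = 1.
Finally, together with the visible shape, these determine p as stated.

x^3 - y - 1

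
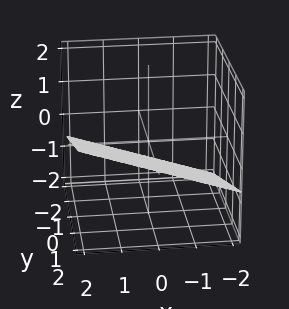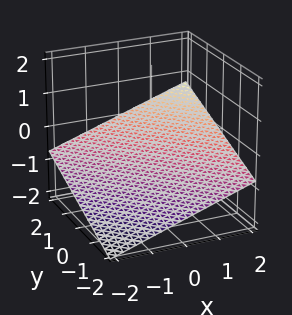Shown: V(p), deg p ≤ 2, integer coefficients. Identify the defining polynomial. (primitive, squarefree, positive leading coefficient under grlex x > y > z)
x + y - 3*z - 2

1. deg p = 1. Every cross-section is a straight line — this is a plane.
2. Observable constraints: it meets the y-axis at y = 2 (among the integer gridlines); it meets the x-axis at x = 2 (among the integer gridlines).
3. Fitting integer coefficients to these (and the overall shape) gives p.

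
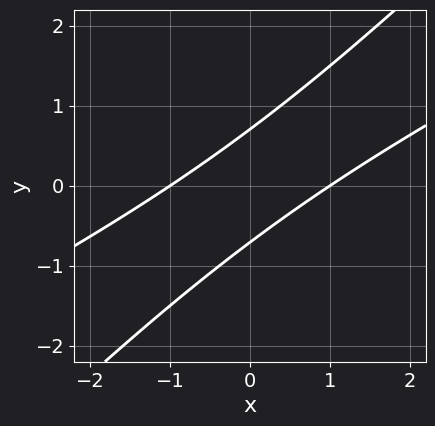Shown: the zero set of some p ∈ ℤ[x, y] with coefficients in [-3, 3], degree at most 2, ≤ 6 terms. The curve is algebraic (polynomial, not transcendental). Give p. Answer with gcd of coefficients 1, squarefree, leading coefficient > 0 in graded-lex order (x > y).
1. Degree: the shape is more complex than any degree-1 curve, so deg p = 2.
2. Observable constraints: among the integer gridlines, it crosses the x-axis at x ∈ {-1, 1}.
3. Matching integer coefficients to the picture gives p.

x^2 - 3*x*y + 2*y^2 - 1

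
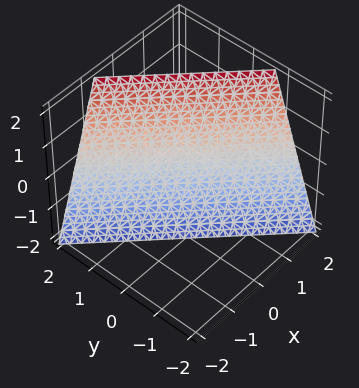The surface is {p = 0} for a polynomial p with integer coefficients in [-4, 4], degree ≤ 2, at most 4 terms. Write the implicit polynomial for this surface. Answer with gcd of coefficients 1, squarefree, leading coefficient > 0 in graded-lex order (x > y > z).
First, deg p = 1. Every cross-section is a straight line — this is a plane.
Then, observable constraints: one z-axis crossing is at z = -2.
Finally, these observations pin down the coefficients.

3*x + 3*y - z - 2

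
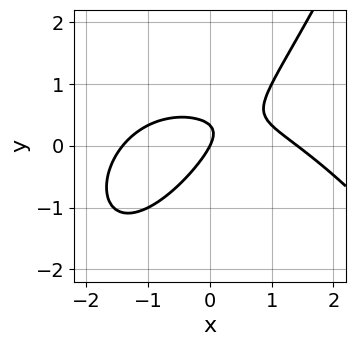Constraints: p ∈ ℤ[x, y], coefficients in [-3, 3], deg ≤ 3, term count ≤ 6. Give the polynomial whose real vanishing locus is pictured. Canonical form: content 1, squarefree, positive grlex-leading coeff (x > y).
x^3 + 3*x*y - 3*y^2 - 2*x + y

(a) deg p = 3.
(b) Reading off the gridlines: it meets the y-axis at y = 0 (among the integer gridlines); it meets the x-axis at x = 0 (among the integer gridlines).
(c) Assembling these constraints gives the stated polynomial.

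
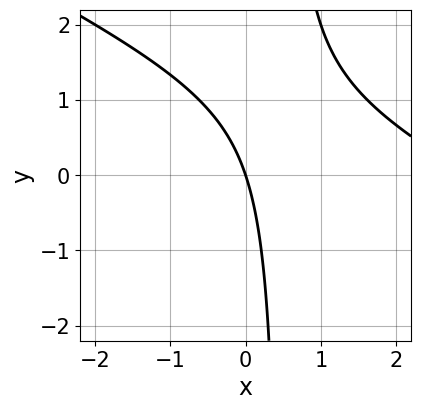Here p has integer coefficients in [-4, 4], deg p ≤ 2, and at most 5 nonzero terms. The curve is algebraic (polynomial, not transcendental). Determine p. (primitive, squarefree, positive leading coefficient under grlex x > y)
x^2 + 2*x*y - 3*x - y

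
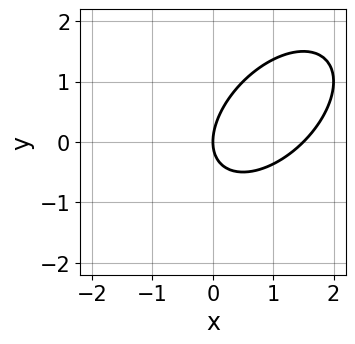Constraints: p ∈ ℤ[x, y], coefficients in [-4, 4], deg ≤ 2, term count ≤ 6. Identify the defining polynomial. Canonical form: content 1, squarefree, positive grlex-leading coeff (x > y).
1. Degree: no degree-1 curve has this shape, so deg p = 2.
2. Against the integer gridlines: it crosses the y-axis at the gridline y = 0; one x-axis crossing is at x = 0.
3. Solving for integer coefficients yields p as stated.

2*x^2 - 2*x*y + 2*y^2 - 3*x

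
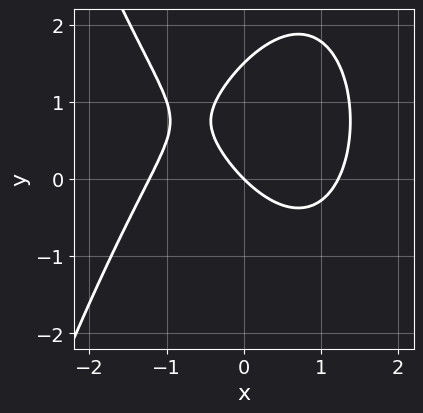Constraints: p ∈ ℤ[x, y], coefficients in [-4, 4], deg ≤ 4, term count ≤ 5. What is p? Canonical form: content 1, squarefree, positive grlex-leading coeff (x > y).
1. deg p = 3.
2. Against the integer gridlines: one x-axis crossing is at x = 0; it crosses the y-axis at the gridline y = 0.
3. These observations pin down the coefficients.

2*x^3 + 2*y^2 - 3*x - 3*y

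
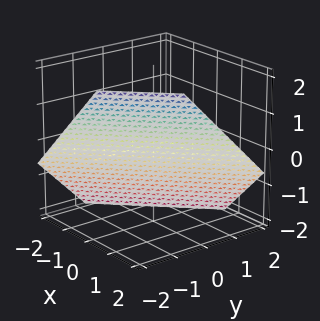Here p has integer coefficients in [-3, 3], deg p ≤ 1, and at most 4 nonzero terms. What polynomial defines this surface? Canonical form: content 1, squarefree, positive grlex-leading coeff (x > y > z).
1. Degree: the surface is flat (a plane), so deg p = 1.
2. Solving for integer coefficients yields p as stated.

3*x - 3*y - 3*z - 2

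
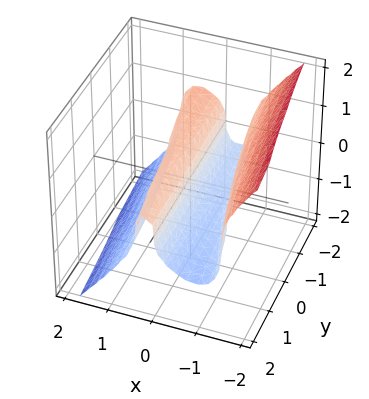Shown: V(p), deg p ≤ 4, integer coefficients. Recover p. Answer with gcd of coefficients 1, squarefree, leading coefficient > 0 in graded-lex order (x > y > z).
3*x^3 + x^2*y + 2*z^3 + x^2 - 2*x

1. The degree is 3 — a generic line meets the surface in up to 3 points.
2. Checking where it meets the axes: one z-axis crossing is at z = 0; the visible y-axis segment lies entirely on the surface.
3. These observations pin down the coefficients. Check: (-1, 0, 0) on the x-axis lies on the surface, and p(-1, 0, 0) = 0. ✓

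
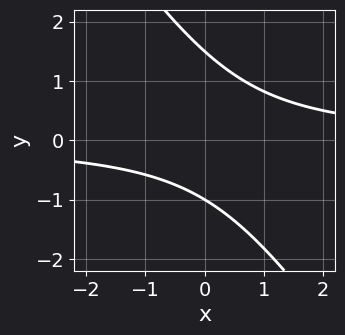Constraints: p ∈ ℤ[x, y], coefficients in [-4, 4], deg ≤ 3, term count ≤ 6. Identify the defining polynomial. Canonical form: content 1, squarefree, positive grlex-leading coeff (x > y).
First, deg p = 2.
Then, from the axis intercepts and sections: the curve avoids every integer x-axis point in the box; one y-axis crossing is at y = -1.
Finally, these observations pin down the coefficients.

3*x*y + 2*y^2 - y - 3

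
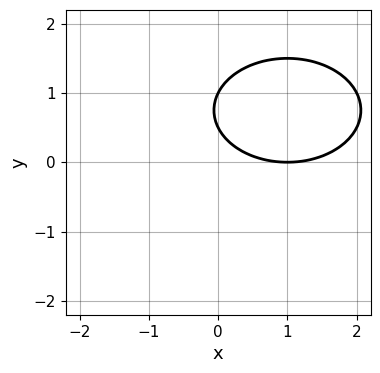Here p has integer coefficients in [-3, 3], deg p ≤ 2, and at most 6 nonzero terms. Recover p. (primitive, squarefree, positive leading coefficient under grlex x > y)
First, degree: the shape is more complex than any degree-1 curve, so deg p = 2.
Then, from the axis intercepts and sections: it meets the y-axis at y = 1 (among the integer gridlines); it crosses the x-axis at the gridline x = 1.
Finally, together with the visible shape, these determine p as stated.

x^2 + 2*y^2 - 2*x - 3*y + 1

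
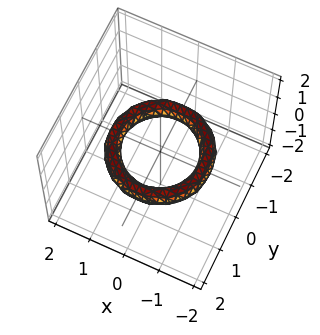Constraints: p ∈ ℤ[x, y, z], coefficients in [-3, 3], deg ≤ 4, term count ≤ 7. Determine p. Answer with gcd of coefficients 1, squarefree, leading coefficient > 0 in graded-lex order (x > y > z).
x^4 + 2*x^2*y^2 + y^4 - 3*x^2 - 3*y^2 + 3*z^2 + 2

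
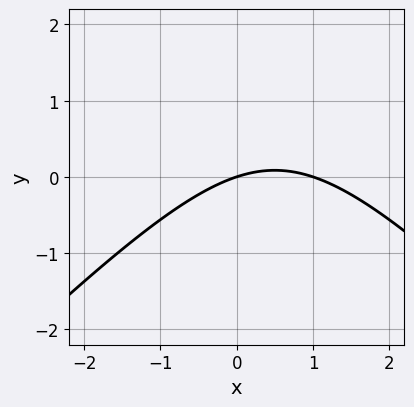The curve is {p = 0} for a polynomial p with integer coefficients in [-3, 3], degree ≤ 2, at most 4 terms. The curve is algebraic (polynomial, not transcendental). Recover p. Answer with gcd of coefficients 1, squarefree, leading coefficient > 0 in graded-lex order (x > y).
x^2 - y^2 - x + 3*y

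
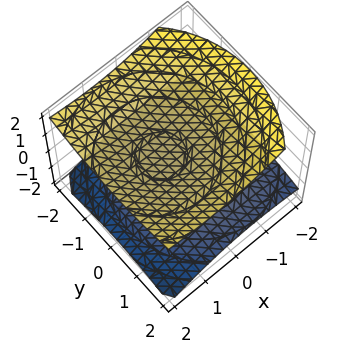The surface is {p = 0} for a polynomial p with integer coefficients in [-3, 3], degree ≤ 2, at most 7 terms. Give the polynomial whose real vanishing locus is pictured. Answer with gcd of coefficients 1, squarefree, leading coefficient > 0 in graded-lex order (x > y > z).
x^2 - x*z + y^2 - 3*z^2 + 3

There are 2 components.
deg p = 2.
Checking where it meets the axes: the surface avoids every integer x-axis point in the box; it misses every integer gridline on the y-axis; the z-axis gridline crossings are at z ∈ {-1, 1}.
Putting this together gives p.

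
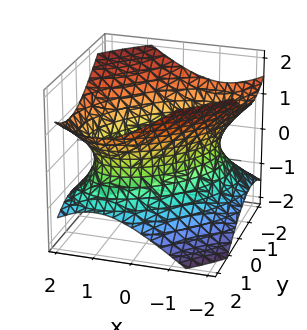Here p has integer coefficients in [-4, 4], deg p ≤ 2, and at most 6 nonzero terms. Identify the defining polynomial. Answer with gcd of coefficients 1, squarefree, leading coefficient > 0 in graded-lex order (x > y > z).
2*x^2 - 2*x*y + 2*y^2 - 3*z^2 - 3

Degree: a generic line meets the surface in up to 2 points, so deg p = 2.
Against the integer gridlines: it misses every integer gridline on the z-axis.
Together with the visible shape, these determine p as stated.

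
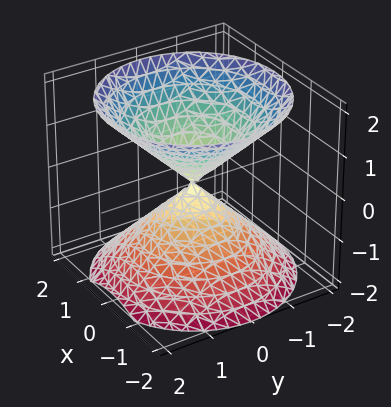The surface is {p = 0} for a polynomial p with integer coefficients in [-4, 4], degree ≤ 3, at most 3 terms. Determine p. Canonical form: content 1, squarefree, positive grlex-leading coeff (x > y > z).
x^2 + y^2 - z^2

1. There are 2 components. Treating them together as one polynomial.
2. The degree is 2 — a double cone through the origin; a quadric.
3. Symmetry: every cross-section ⟂ z is a circle, so x, y appear only via x² + y²; the z ↦ −z reflection is a symmetry, so z appears only in even powers.
4. From the axis intercepts and sections: it meets the x-axis at x = 0 (among the integer gridlines); a circular section at z = -1 has radius exactly 1; one z-axis crossing is at z = 0; one y-axis crossing is at y = 0.
5. The integer polynomial consistent with all of this is the stated p.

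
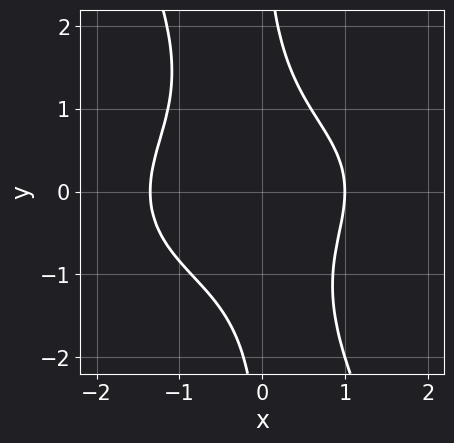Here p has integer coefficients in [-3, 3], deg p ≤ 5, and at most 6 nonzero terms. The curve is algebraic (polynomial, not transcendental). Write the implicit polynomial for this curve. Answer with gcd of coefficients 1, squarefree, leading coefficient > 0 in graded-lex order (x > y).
x^4 + 2*x^2*y^2 + x*y^3 + x - 2

The degree is 4 — a generic line meets the curve in up to 4 points.
From the visible intercepts: it crosses the x-axis at the gridline x = 1; it misses every integer gridline on the y-axis.
The integer polynomial consistent with all of this is the stated p.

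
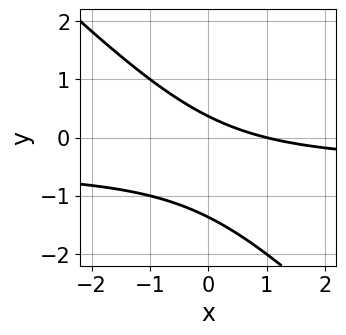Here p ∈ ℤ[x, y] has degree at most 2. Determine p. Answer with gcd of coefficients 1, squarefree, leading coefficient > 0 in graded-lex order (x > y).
1. deg p = 2.
2. Reading off the gridlines: it crosses the x-axis at the gridline x = 1.
3. Fitting integer coefficients to these (and the overall shape) gives p.

2*x*y + 2*y^2 + x + 2*y - 1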